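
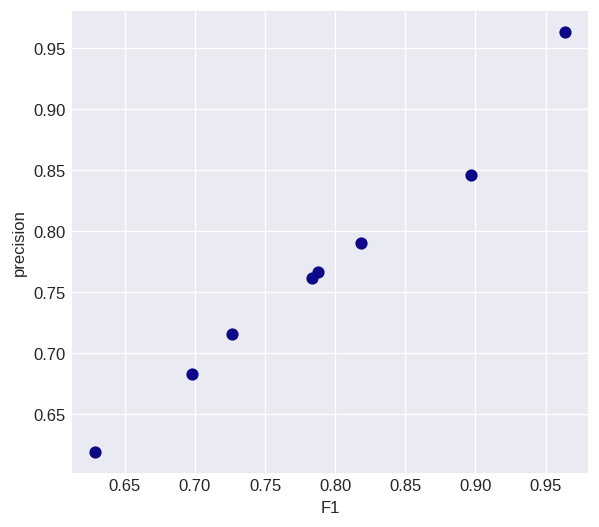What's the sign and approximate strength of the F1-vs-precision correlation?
positive, strong

Points are positively correlated; strong (|r| ≈ 1.0).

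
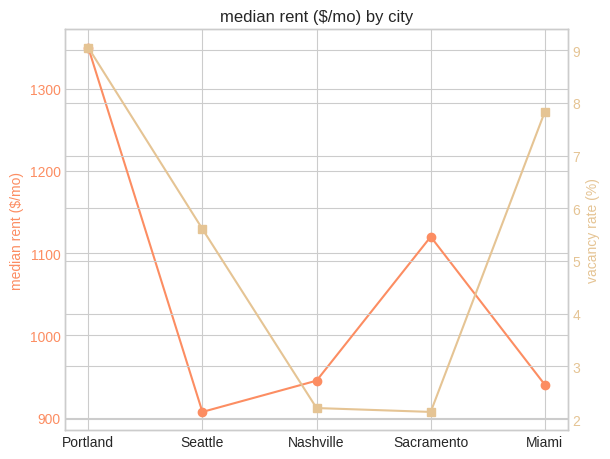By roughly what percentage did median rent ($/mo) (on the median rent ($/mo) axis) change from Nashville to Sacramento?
≈ +15.8%

Nashville ≈ 950, Sacramento ≈ 1100; (1100 − 950) / 950 ≈ +15.8%.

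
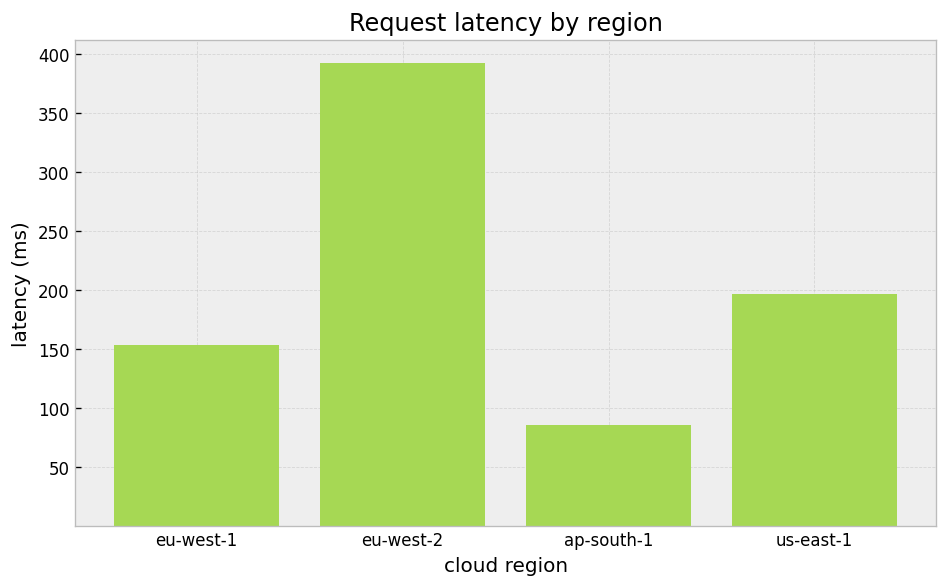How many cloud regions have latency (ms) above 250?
Above 250: eu-west-2.

1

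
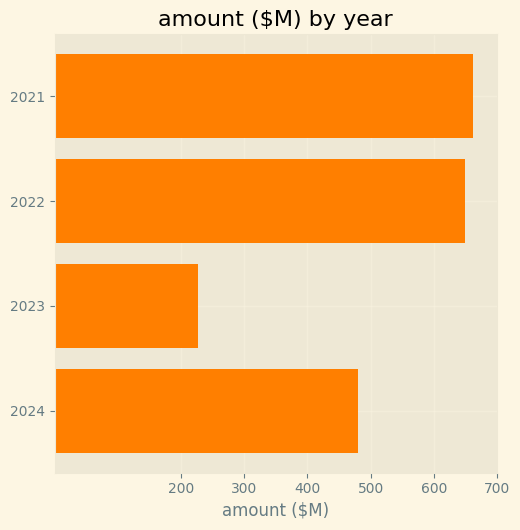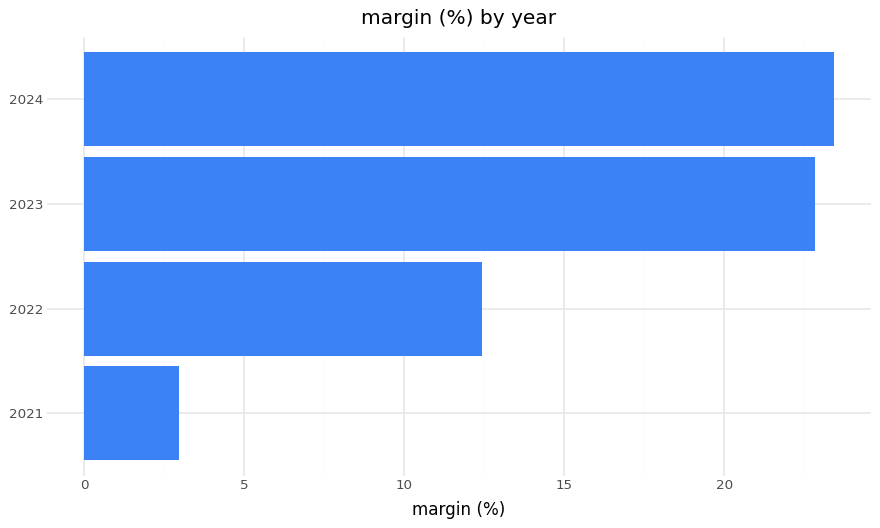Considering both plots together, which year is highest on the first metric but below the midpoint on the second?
Chart 2 median margin (%) ≈ 20; below-median years: 2021, 2022. Among those, 2021 has the highest amount ($M) (≈ 700).

2021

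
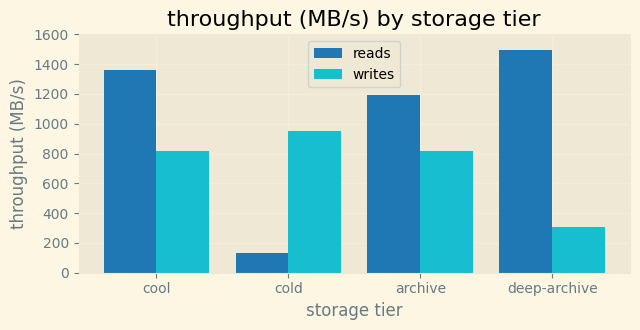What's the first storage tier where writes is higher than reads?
cool: writes ≈ 800 vs reads ≈ 1400 (not yet); cold: writes ≈ 1000 vs reads ≈ 200 (first crossover).

cold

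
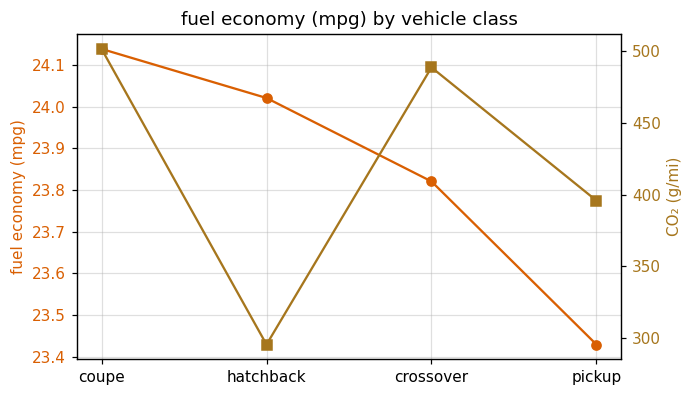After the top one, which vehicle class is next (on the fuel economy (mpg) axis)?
Top 3 (on the fuel economy (mpg) axis): coupe ≈ 24.1, hatchback ≈ 24.0, crossover ≈ 23.8.

hatchback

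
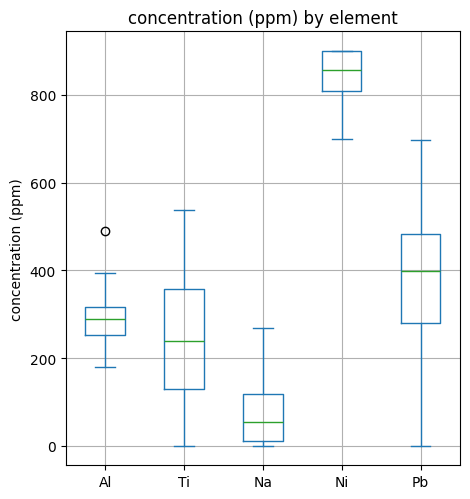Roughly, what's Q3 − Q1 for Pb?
Q3 ≈ 500, Q1 ≈ 300; IQR ≈ 200.

≈ 200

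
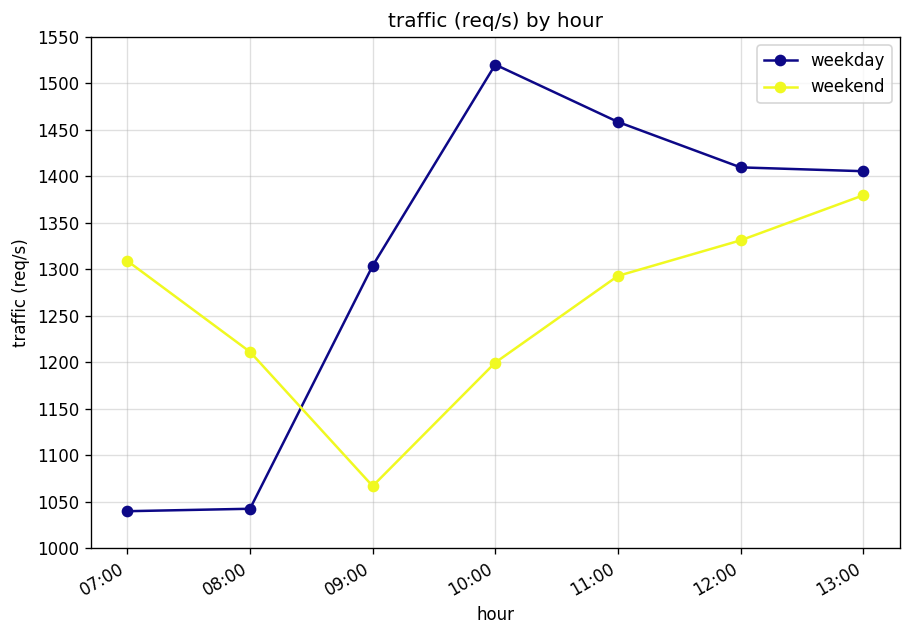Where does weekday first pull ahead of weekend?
09:00

08:00: weekday ≈ 1050 vs weekend ≈ 1200 (not yet); 09:00: weekday ≈ 1300 vs weekend ≈ 1050 (first crossover).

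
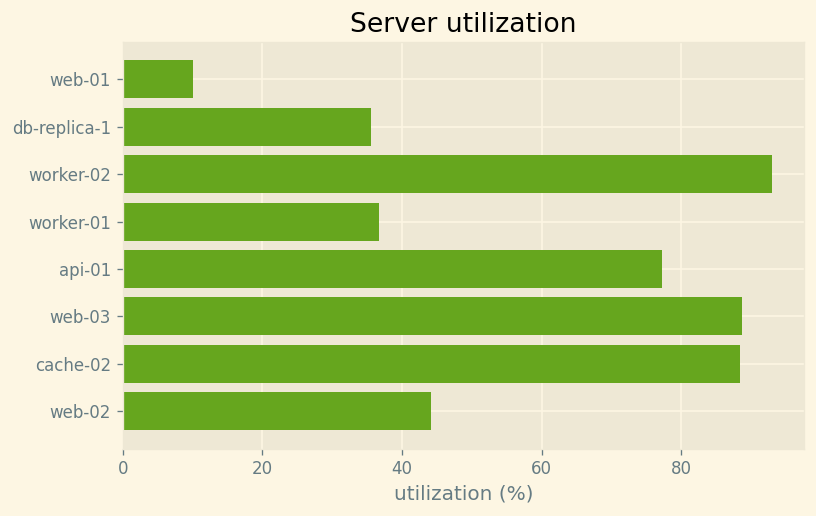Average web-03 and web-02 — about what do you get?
(90 + 40) / 2 ≈ 65.

≈ 65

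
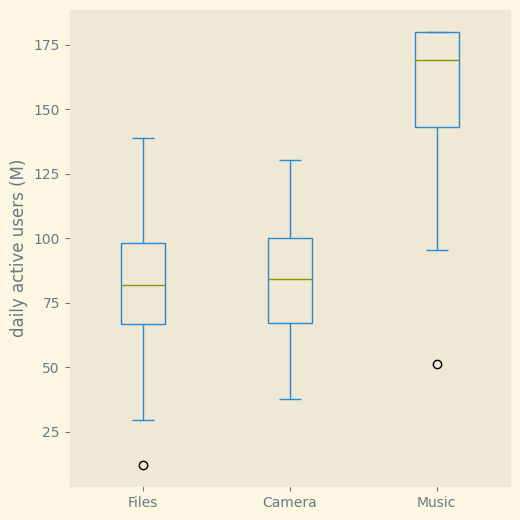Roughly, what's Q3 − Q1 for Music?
Q3 ≈ 180, Q1 ≈ 140; IQR ≈ 40.

≈ 40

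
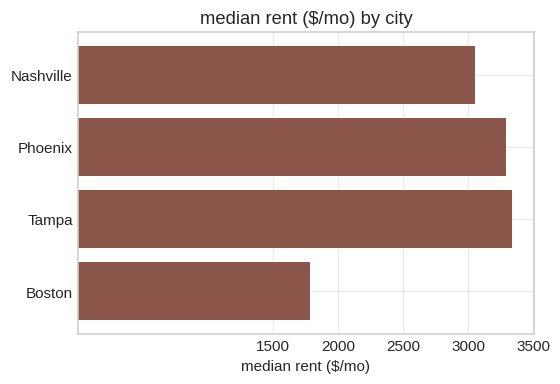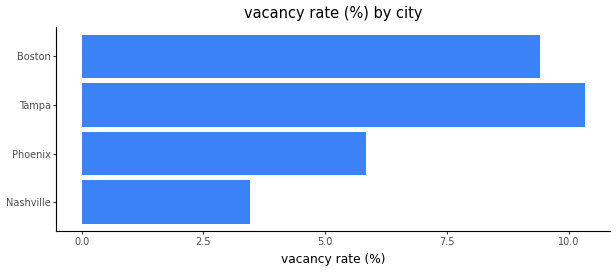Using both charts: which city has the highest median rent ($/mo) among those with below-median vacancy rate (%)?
Chart 2 median vacancy rate (%) ≈ 8; below-median cities: Nashville, Phoenix. Among those, Phoenix has the highest median rent ($/mo) (≈ 3500).

Phoenix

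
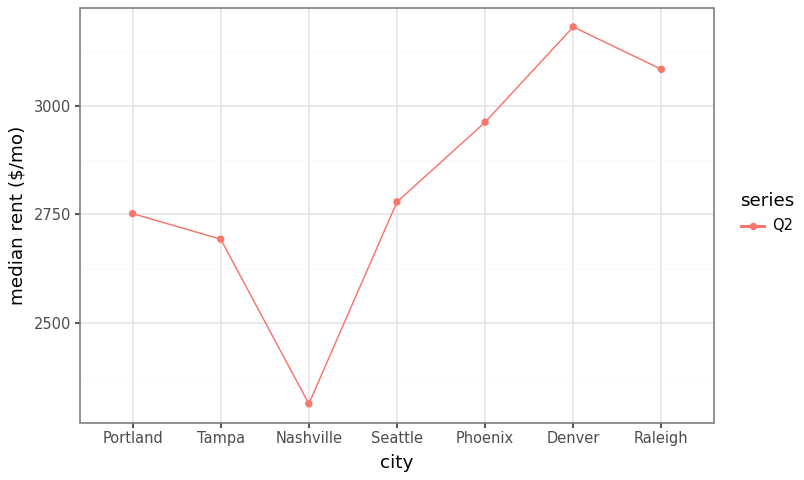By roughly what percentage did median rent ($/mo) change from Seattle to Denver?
≈ +14.3%

Seattle ≈ 2800, Denver ≈ 3200; (3200 − 2800) / 2800 ≈ +14.3%.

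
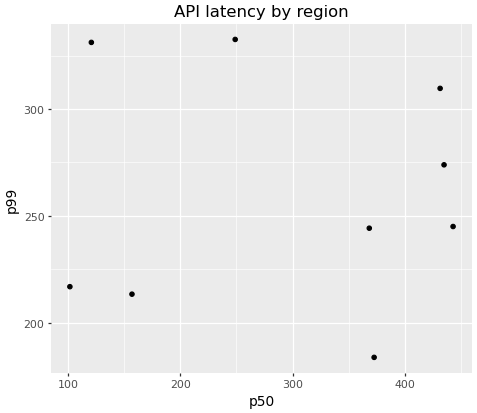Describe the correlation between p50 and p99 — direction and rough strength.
Points are roughly uncorrelated; weak (|r| ≈ 0.0).

no clear correlation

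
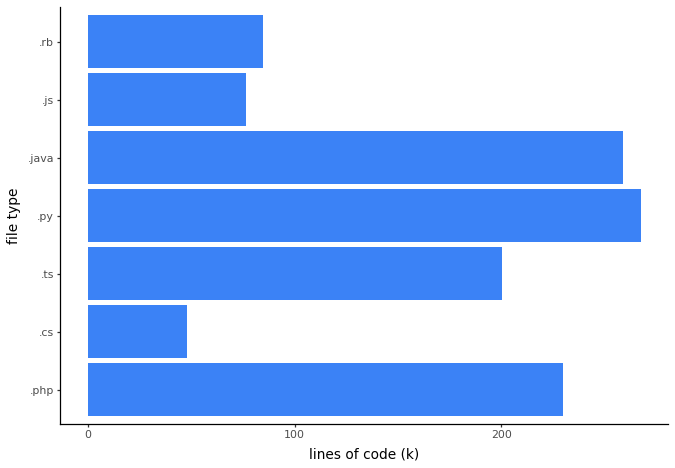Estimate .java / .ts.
.java ≈ 250, .ts ≈ 200; 250/200 ≈ 1.25.

≈ 1.25×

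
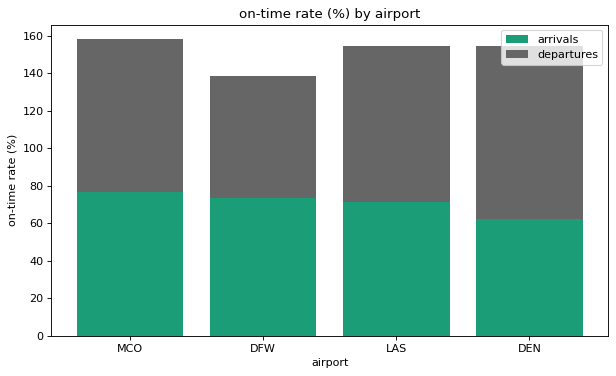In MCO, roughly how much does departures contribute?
departures top ≈ 160, bottom ≈ 80; segment ≈ 80.

≈ 80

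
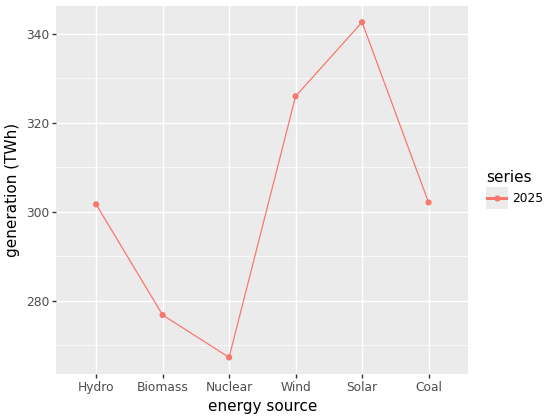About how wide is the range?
Max Solar ≈ 340, min Nuclear ≈ 270; range ≈ 70.

≈ 70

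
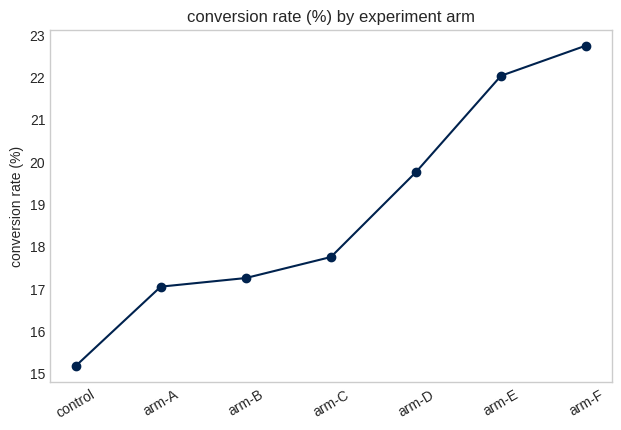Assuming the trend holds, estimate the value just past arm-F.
Last three: 20, 22, 23 → slope ≈ 1.5/step → next ≈ 24.5.

≈ 24.5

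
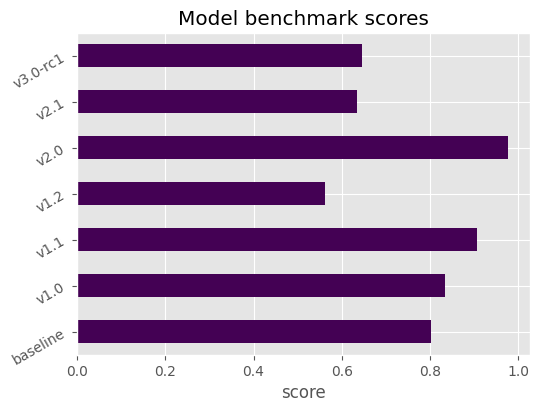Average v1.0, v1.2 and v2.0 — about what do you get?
(0.8 + 0.6 + 1.0) / 3 ≈ 0.8.

≈ 0.8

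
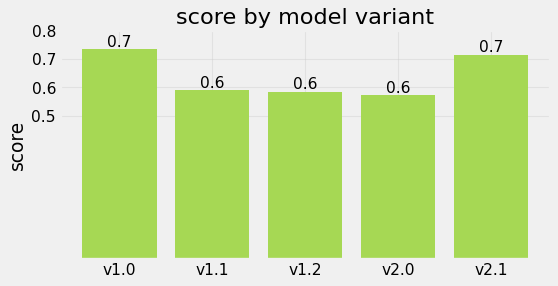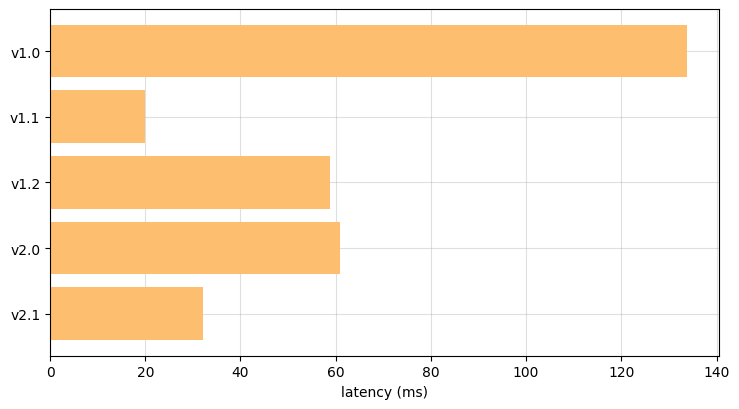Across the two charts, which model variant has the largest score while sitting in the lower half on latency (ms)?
Chart 2 median latency (ms) ≈ 60; below-median model variants: v1.1, v2.1. Among those, v2.1 has the highest score (≈ 0.7).

v2.1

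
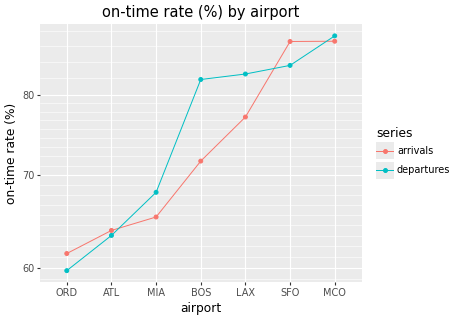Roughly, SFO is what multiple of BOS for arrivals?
≈ 1.21×

SFO ≈ 85, BOS ≈ 70; 85/70 ≈ 1.21.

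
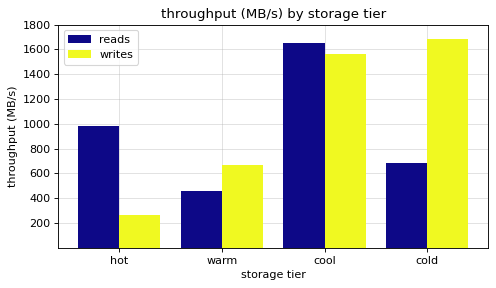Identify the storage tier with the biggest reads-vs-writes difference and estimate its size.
cold, ≈ 1000 MB/s

cold: reads ≈ 600, writes ≈ 1600 → gap ≈ 1000. Next-largest (hot) is only ≈ 800.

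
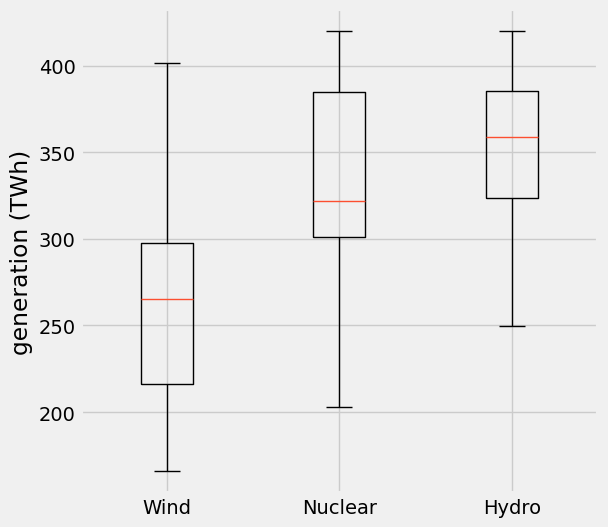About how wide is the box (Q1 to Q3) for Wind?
≈ 80

Q3 ≈ 300, Q1 ≈ 220; IQR ≈ 80.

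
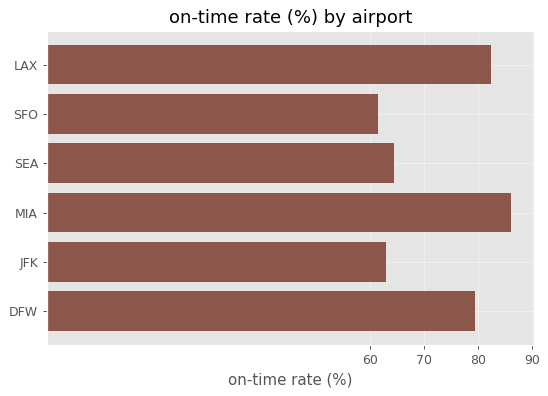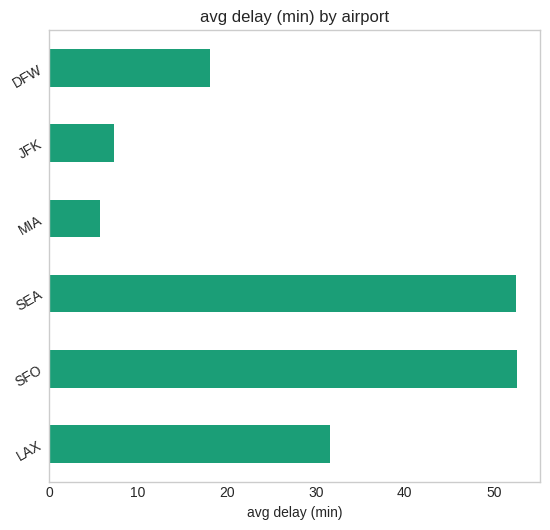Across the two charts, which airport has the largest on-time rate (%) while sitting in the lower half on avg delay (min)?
MIA

Chart 2 median avg delay (min) ≈ 25; below-median airports: MIA, JFK, DFW. Among those, MIA has the highest on-time rate (%) (≈ 90).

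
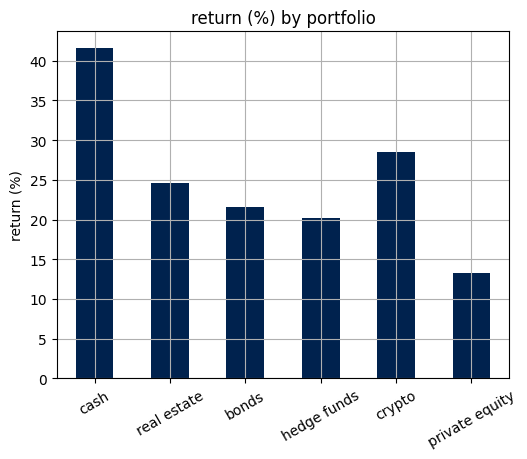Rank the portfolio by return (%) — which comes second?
Top 3: cash ≈ 40, crypto ≈ 30, real estate ≈ 25.

crypto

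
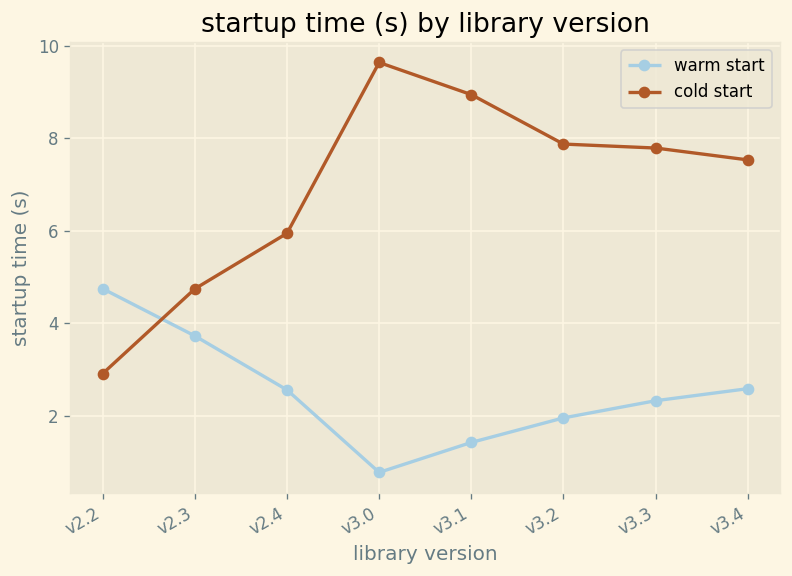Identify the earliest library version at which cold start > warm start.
v2.2: cold start ≈ 3 vs warm start ≈ 5 (not yet); v2.3: cold start ≈ 5 vs warm start ≈ 4 (first crossover).

v2.3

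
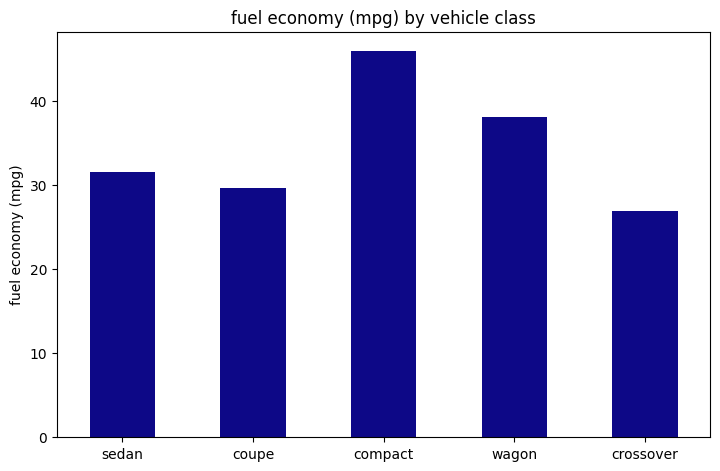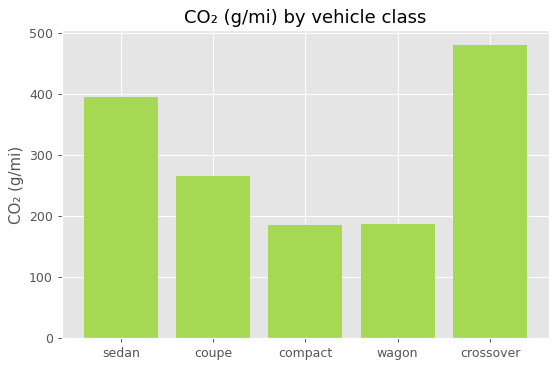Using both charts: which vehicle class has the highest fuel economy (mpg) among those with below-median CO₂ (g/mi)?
Chart 2 median CO₂ (g/mi) ≈ 250; below-median vehicle classes: compact, wagon. Among those, compact has the highest fuel economy (mpg) (≈ 45).

compact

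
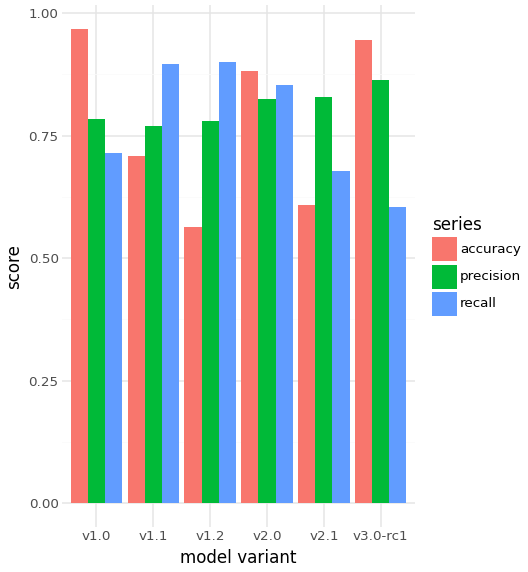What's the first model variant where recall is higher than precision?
v1.1

v1.0: recall ≈ 0.7 vs precision ≈ 0.8 (not yet); v1.1: recall ≈ 0.9 vs precision ≈ 0.8 (first crossover).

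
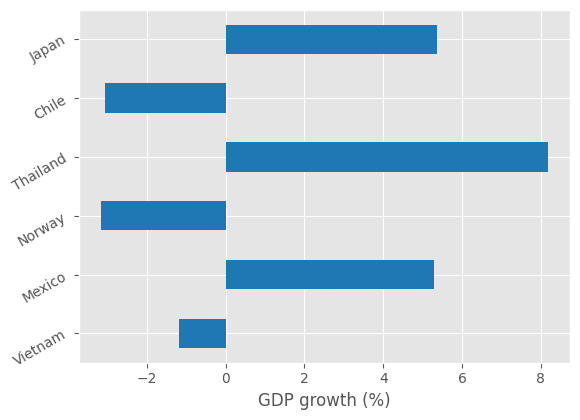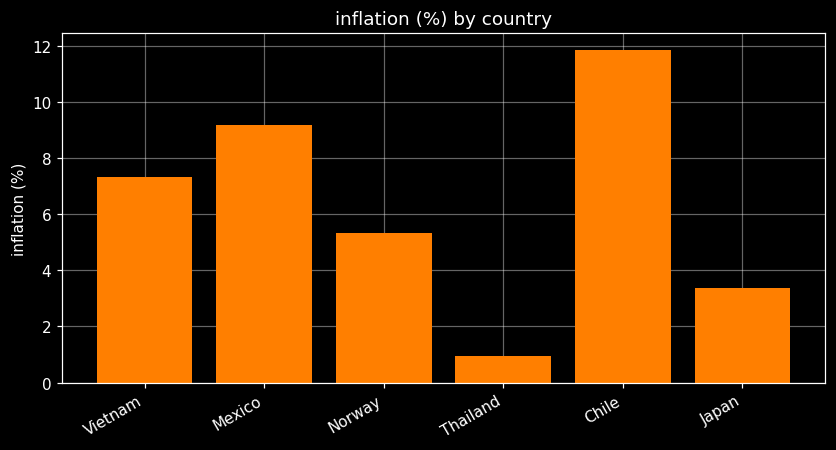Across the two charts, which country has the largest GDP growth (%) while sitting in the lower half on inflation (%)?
Thailand

Chart 2 median inflation (%) ≈ 6; below-median countries: Norway, Thailand, Japan. Among those, Thailand has the highest GDP growth (%) (≈ 8).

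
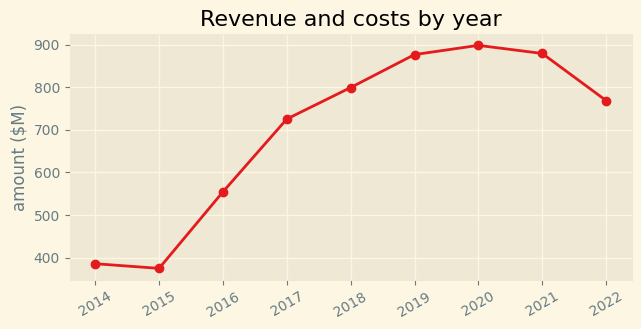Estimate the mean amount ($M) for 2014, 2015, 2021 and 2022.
≈ 600

(400 + 350 + 900 + 750) / 4 ≈ 600.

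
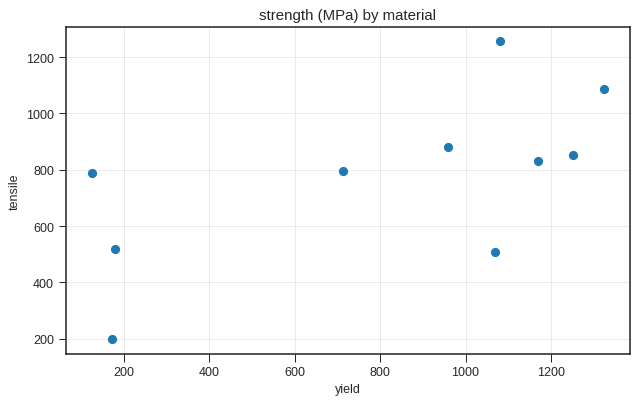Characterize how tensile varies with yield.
positive, moderate

Points are positively correlated; moderate (|r| ≈ 0.6).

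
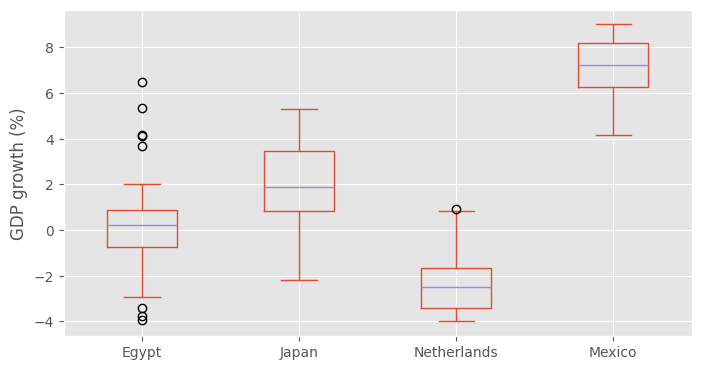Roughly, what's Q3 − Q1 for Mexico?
Q3 ≈ 8, Q1 ≈ 6; IQR ≈ 2.

≈ 2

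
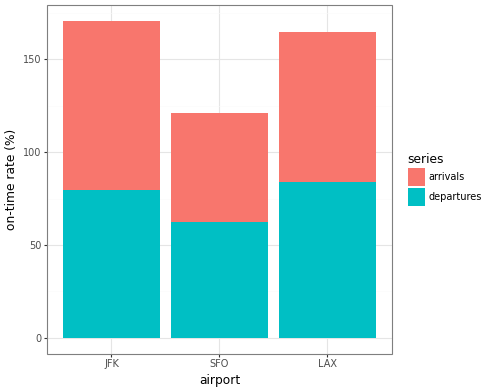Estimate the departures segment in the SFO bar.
departures top ≈ 60, bottom ≈ 0; segment ≈ 60.

≈ 60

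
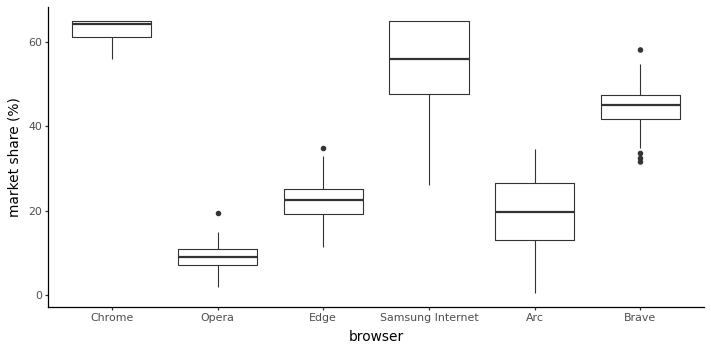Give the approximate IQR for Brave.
≈ 5

Q3 ≈ 45, Q1 ≈ 40; IQR ≈ 5.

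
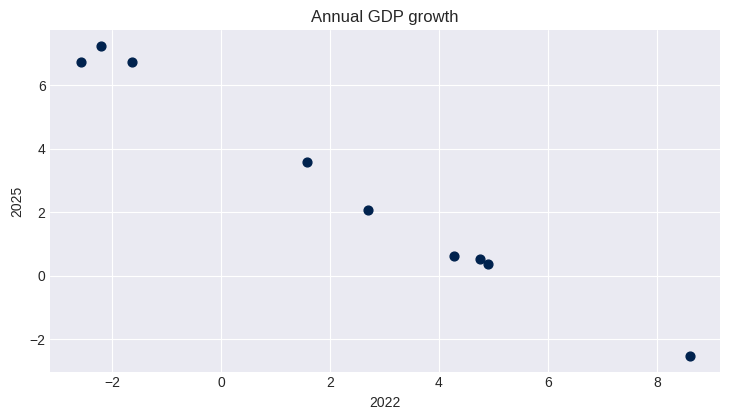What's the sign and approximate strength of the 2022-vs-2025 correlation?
negative, strong

Points are negatively correlated; strong (|r| ≈ 1.0).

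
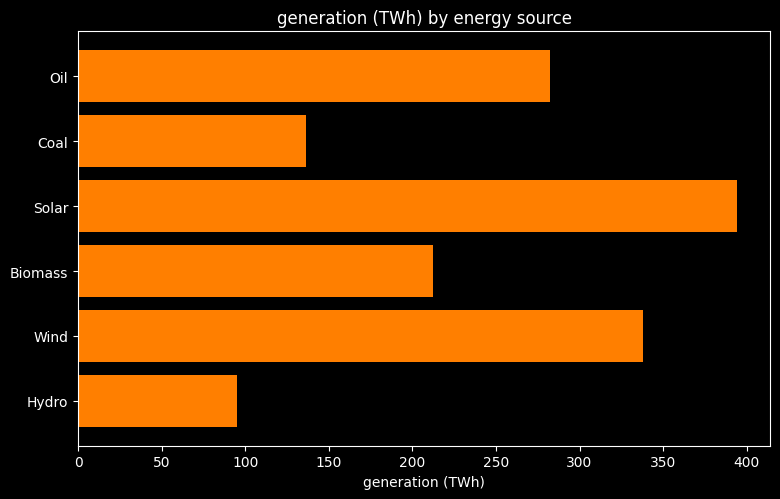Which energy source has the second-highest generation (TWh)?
Top 3: Solar ≈ 400, Wind ≈ 350, Oil ≈ 300.

Wind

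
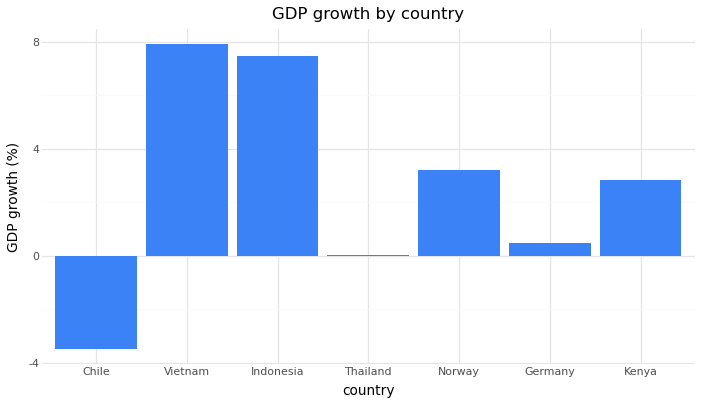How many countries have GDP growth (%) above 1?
4

Above 1: Vietnam, Indonesia, Norway, Kenya.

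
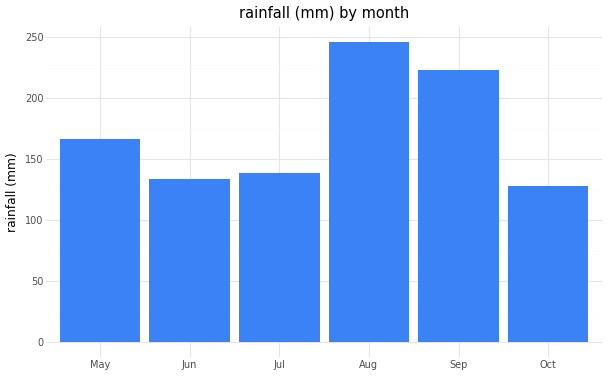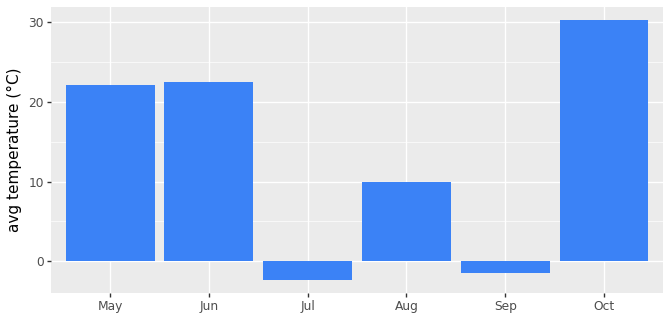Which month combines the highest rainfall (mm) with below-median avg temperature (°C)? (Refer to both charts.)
Aug

Chart 2 median avg temperature (°C) ≈ 15; below-median months: Jul, Aug, Sep. Among those, Aug has the highest rainfall (mm) (≈ 250).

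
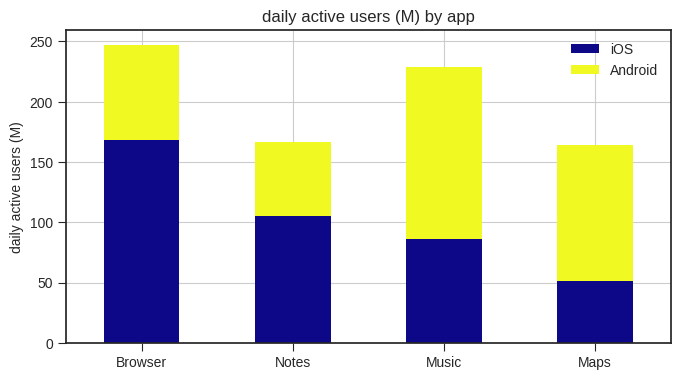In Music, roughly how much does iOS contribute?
≈ 75

iOS top ≈ 75, bottom ≈ 0; segment ≈ 75.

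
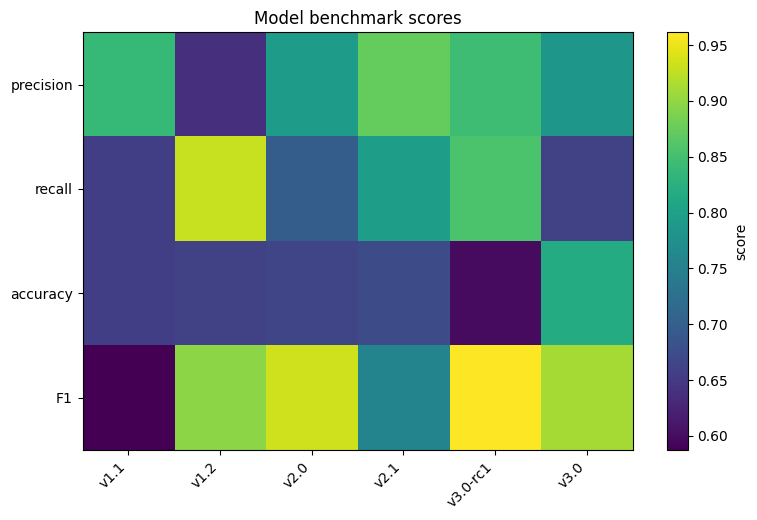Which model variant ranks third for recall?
v2.1

Top 4 for recall: v1.2 ≈ 0.95, v3.0-rc1 ≈ 0.85, v2.1 ≈ 0.80, v2.0 ≈ 0.70.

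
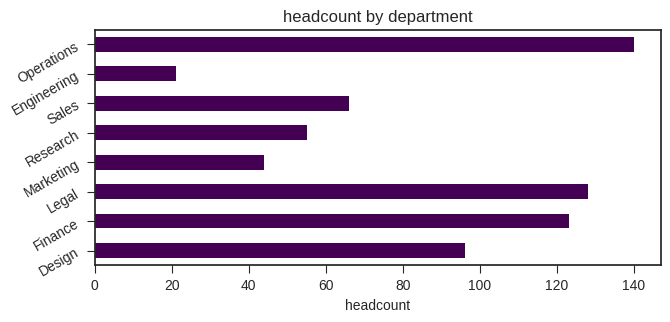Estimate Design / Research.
Design ≈ 100, Research ≈ 60; 100/60 ≈ 1.67.

≈ 1.67×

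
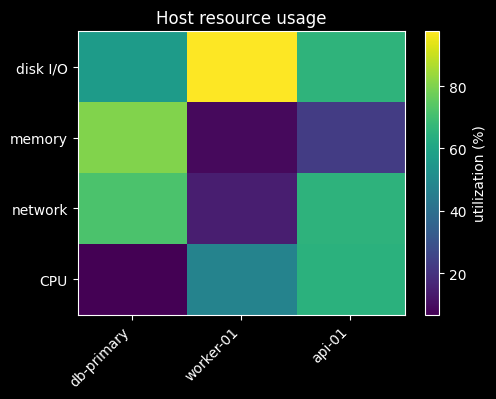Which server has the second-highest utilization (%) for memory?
api-01

Top 3 for memory: db-primary ≈ 80, api-01 ≈ 20, worker-01 ≈ 10.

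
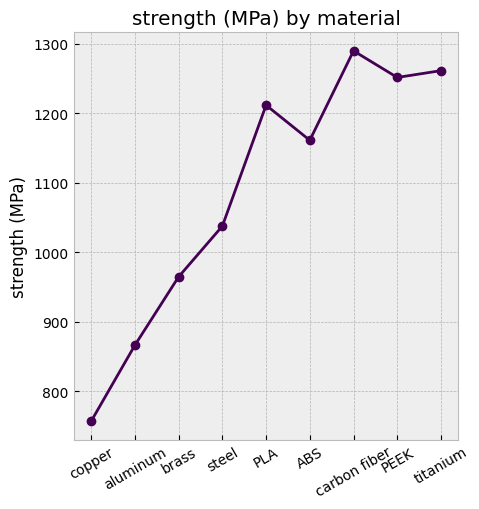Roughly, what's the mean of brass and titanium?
≈ 1100

(950 + 1250) / 2 ≈ 1100.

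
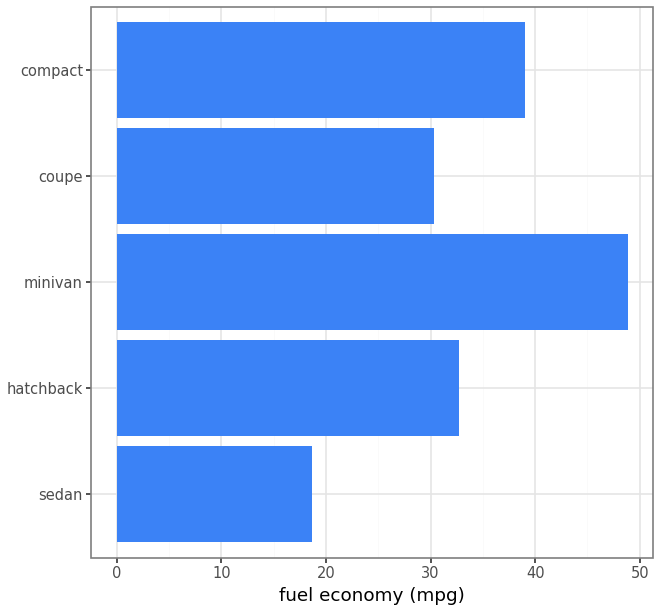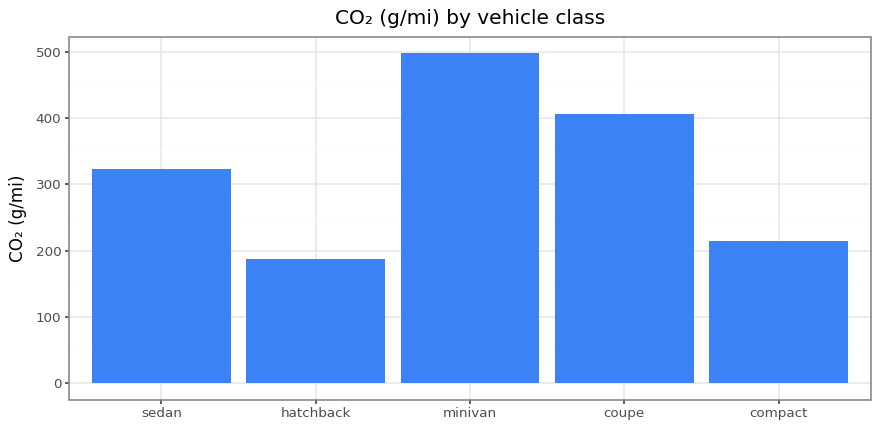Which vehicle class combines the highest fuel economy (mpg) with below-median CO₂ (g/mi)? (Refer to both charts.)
compact

Chart 2 median CO₂ (g/mi) ≈ 300; below-median vehicle classes: hatchback, compact. Among those, compact has the highest fuel economy (mpg) (≈ 40).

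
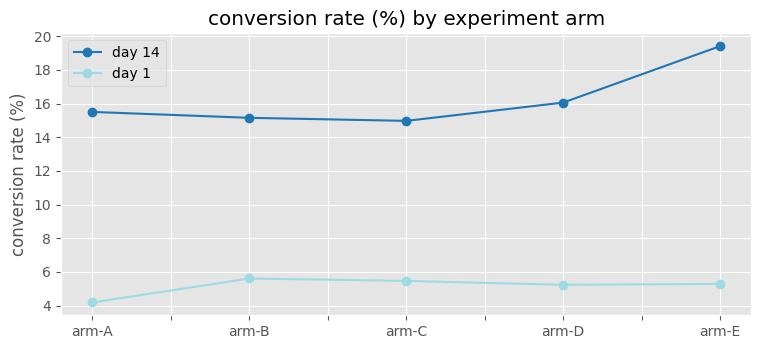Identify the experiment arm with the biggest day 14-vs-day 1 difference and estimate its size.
arm-E: day 14 ≈ 20, day 1 ≈ 6 → gap ≈ 14. Next-largest (arm-A) is only ≈ 12.

arm-E, ≈ 14 %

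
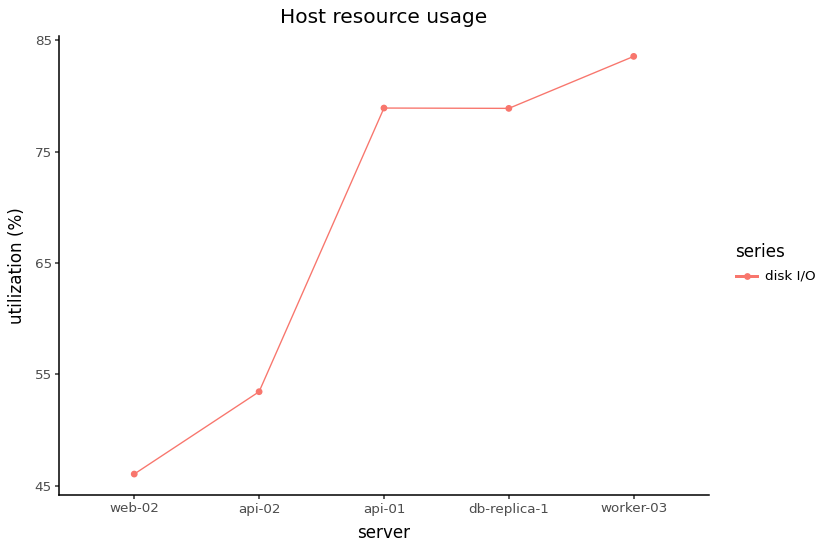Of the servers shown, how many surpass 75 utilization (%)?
Above 75: api-01, db-replica-1, worker-03.

3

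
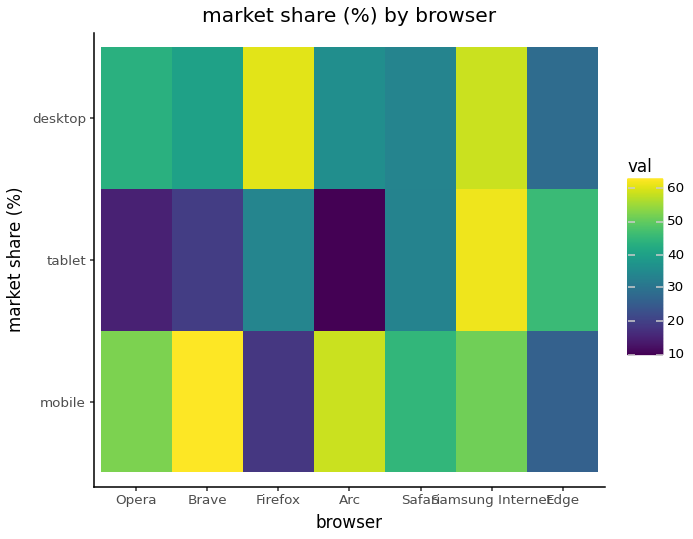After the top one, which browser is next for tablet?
Top 3 for tablet: Samsung Internet ≈ 60, Edge ≈ 45, Firefox ≈ 35.

Edge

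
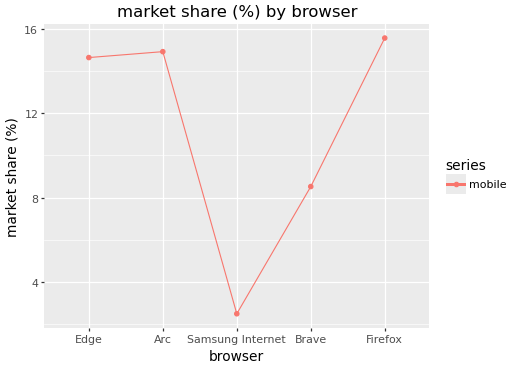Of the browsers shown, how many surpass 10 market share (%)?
3

Above 10: Edge, Arc, Firefox.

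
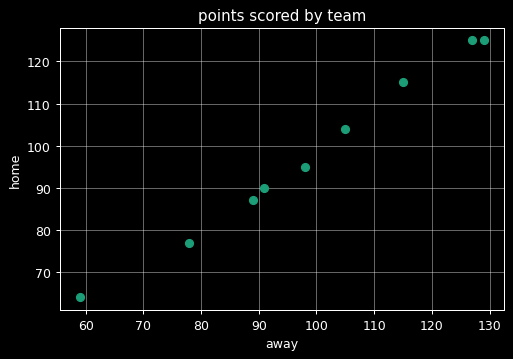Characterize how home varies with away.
positive, strong

Points are positively correlated; strong (|r| ≈ 1.0).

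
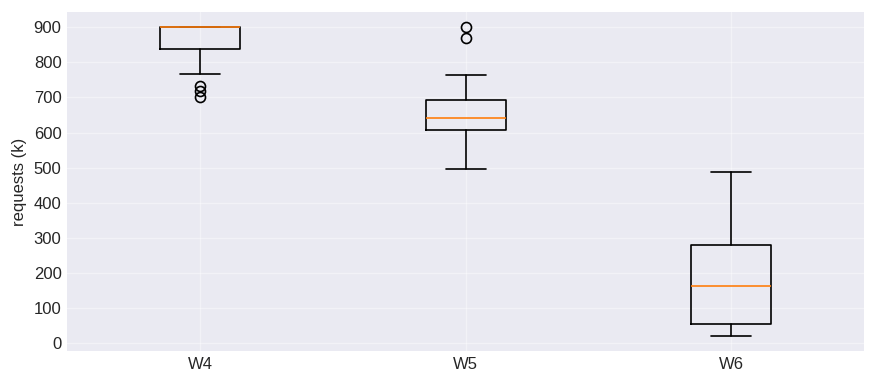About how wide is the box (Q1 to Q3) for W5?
Q3 ≈ 700, Q1 ≈ 600; IQR ≈ 100.

≈ 100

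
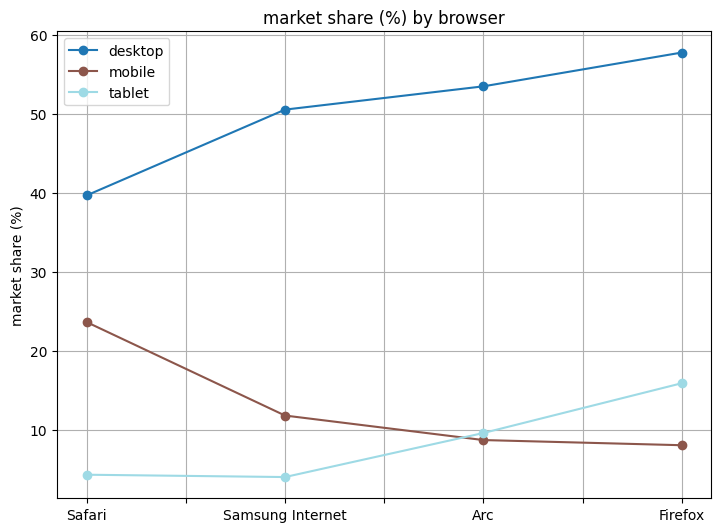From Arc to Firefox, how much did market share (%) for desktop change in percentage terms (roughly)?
Arc ≈ 55, Firefox ≈ 60; (60 − 55) / 55 ≈ +9.1%.

≈ +9.1%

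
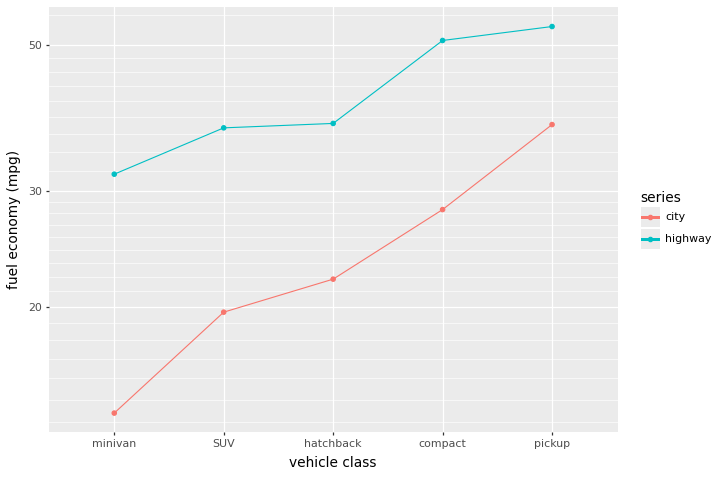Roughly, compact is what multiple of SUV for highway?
compact ≈ 50, SUV ≈ 35; 50/35 ≈ 1.43.

≈ 1.43×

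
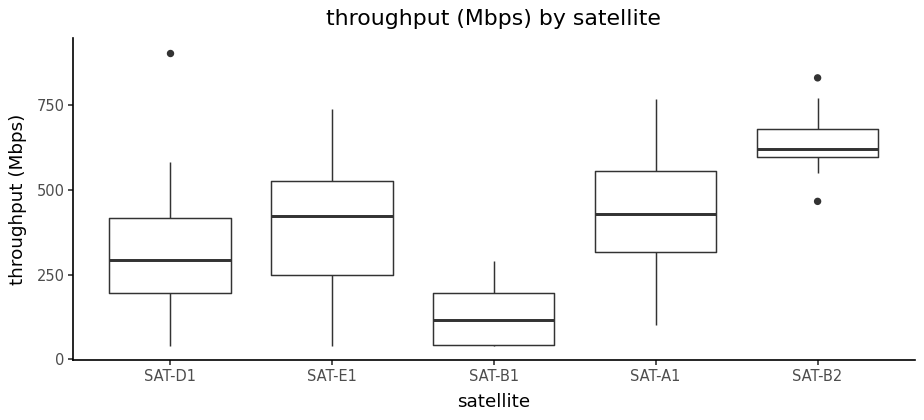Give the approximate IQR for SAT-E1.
Q3 ≈ 550, Q1 ≈ 250; IQR ≈ 300.

≈ 300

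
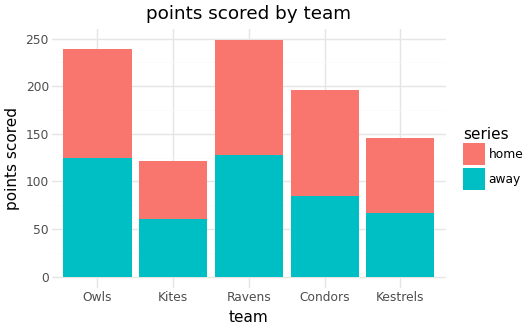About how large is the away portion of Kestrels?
away top ≈ 75, bottom ≈ 0; segment ≈ 75.

≈ 75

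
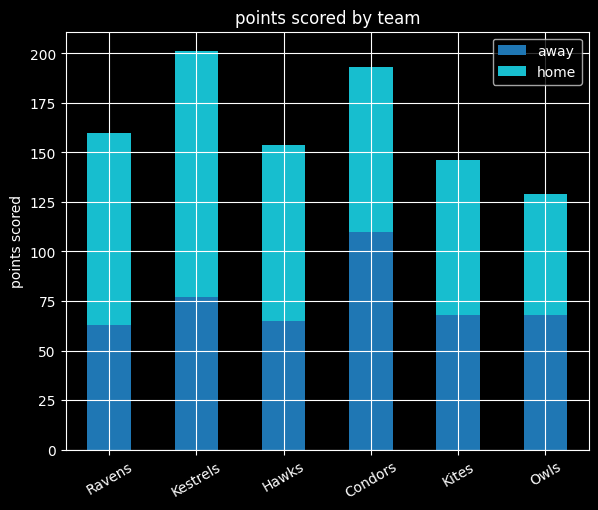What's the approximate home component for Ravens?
≈ 100

home top ≈ 160, bottom ≈ 60; segment ≈ 100.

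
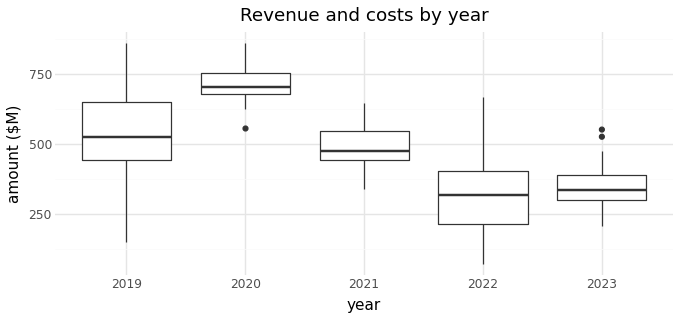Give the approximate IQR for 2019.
Q3 ≈ 650, Q1 ≈ 450; IQR ≈ 200.

≈ 200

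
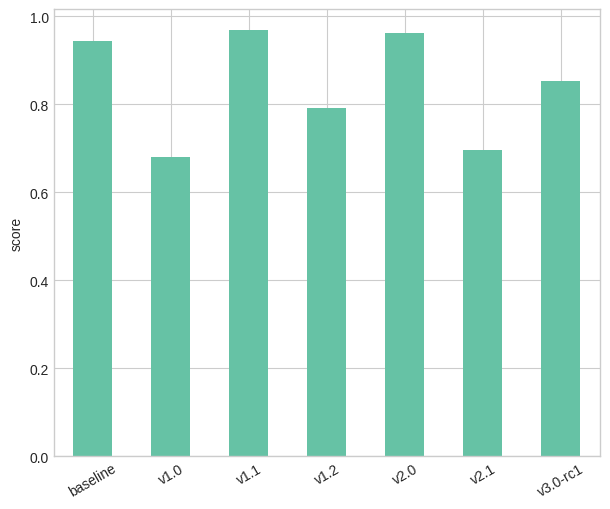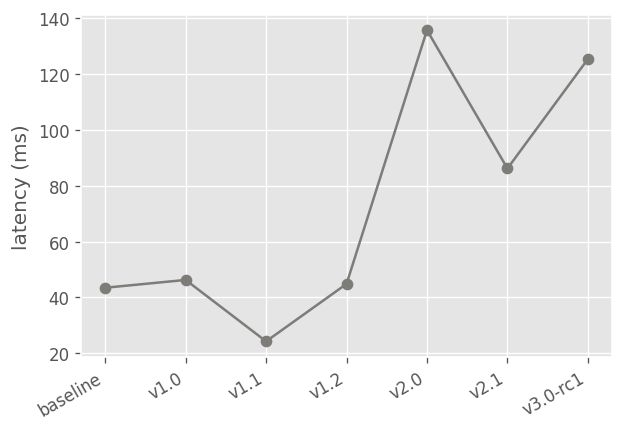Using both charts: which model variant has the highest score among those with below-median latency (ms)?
v1.1

Chart 2 median latency (ms) ≈ 40; below-median model variants: baseline, v1.1, v1.2. Among those, v1.1 has the highest score (≈ 1).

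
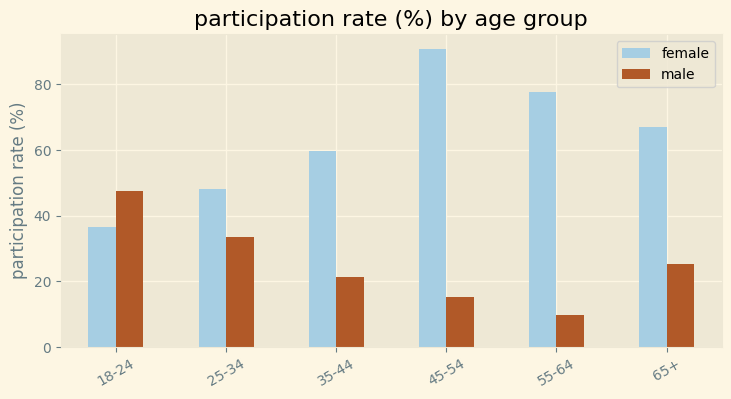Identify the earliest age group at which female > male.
18-24: female ≈ 40 vs male ≈ 50 (not yet); 25-34: female ≈ 50 vs male ≈ 30 (first crossover).

25-34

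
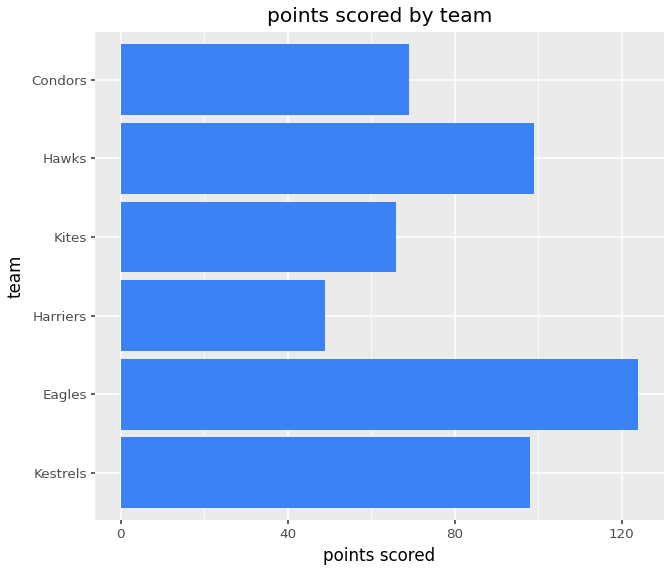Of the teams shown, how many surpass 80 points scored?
3

Above 80: Kestrels, Eagles, Hawks.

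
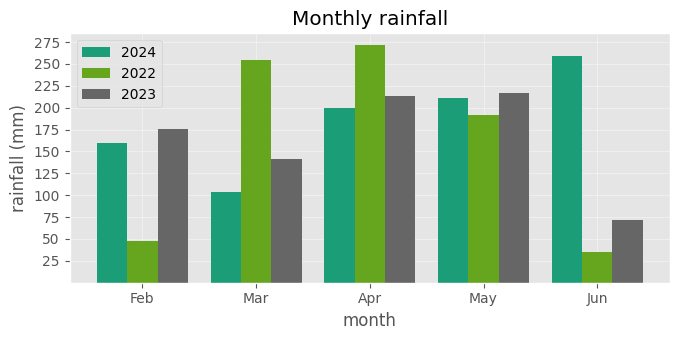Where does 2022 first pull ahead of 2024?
Feb: 2022 ≈ 50 vs 2024 ≈ 150 (not yet); Mar: 2022 ≈ 250 vs 2024 ≈ 100 (first crossover).

Mar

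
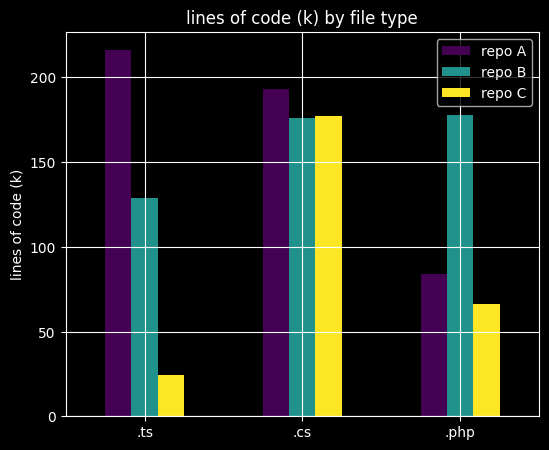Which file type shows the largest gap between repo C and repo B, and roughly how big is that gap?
.php, ≈ 120 k

.php: repo C ≈ 60, repo B ≈ 180 → gap ≈ 120. Next-largest (.ts) is only ≈ 100.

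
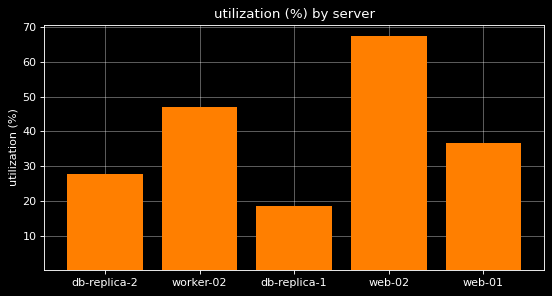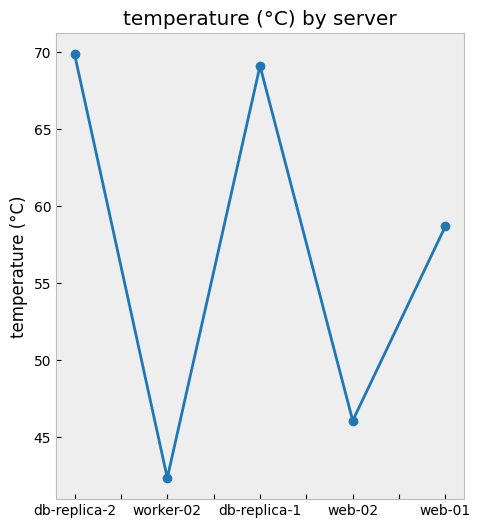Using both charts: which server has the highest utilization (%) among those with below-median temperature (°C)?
web-02

Chart 2 median temperature (°C) ≈ 60; below-median servers: worker-02, web-02. Among those, web-02 has the highest utilization (%) (≈ 70).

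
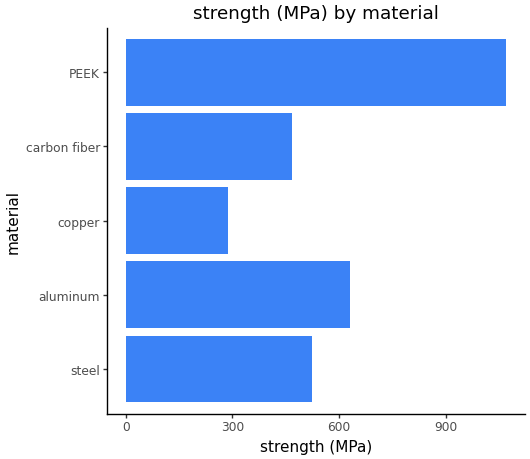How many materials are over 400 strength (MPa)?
4

Above 400: steel, aluminum, carbon fiber, PEEK.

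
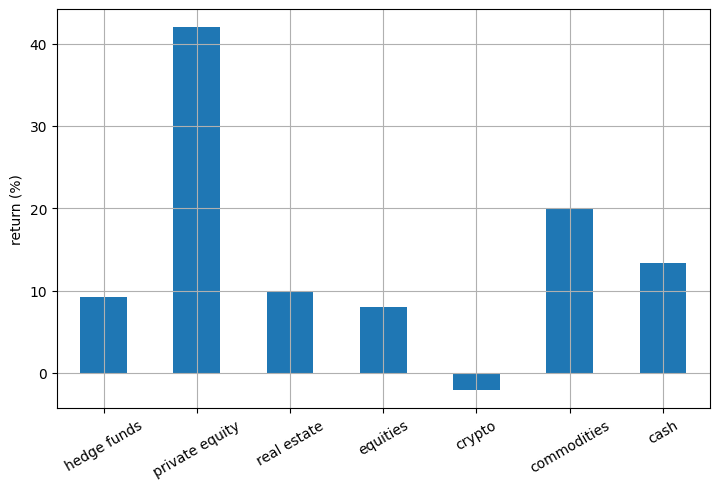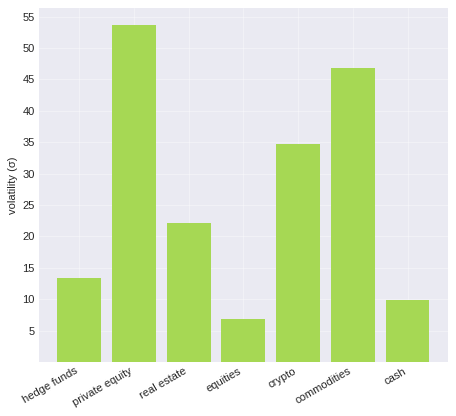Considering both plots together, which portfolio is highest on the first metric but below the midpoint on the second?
Chart 2 median volatility (σ) ≈ 20; below-median portfolios: hedge funds, equities, cash. Among those, cash has the highest return (%) (≈ 15).

cash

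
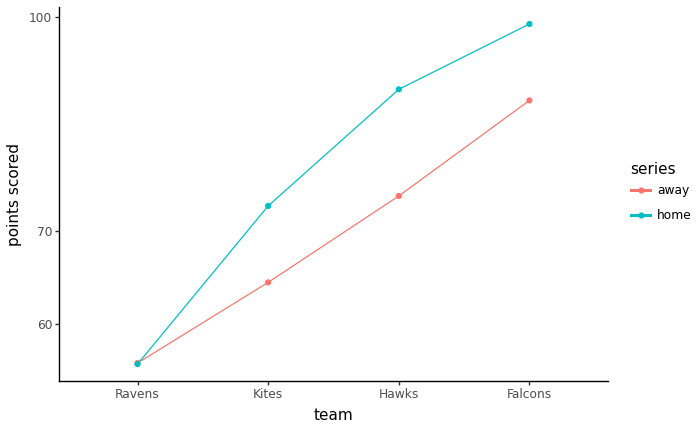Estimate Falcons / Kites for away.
≈ 1.31×

Falcons ≈ 85, Kites ≈ 65; 85/65 ≈ 1.31.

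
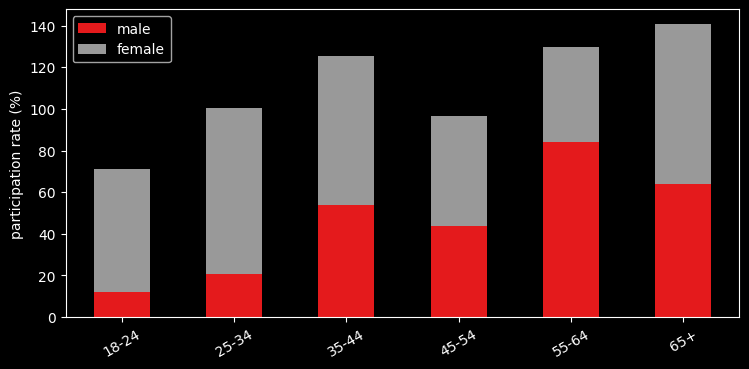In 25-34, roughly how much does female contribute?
female top ≈ 100, bottom ≈ 20; segment ≈ 80.

≈ 80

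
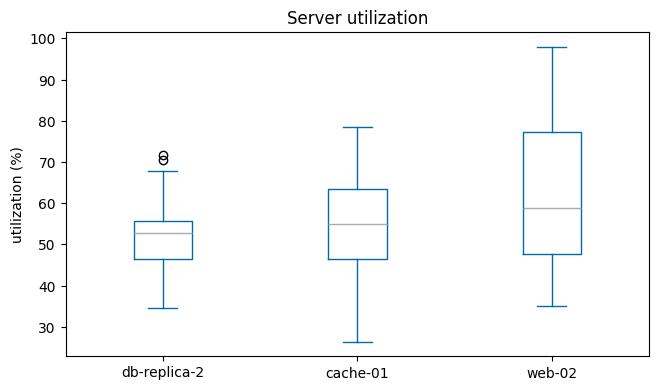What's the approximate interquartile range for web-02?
Q3 ≈ 78, Q1 ≈ 48; IQR ≈ 30.

≈ 30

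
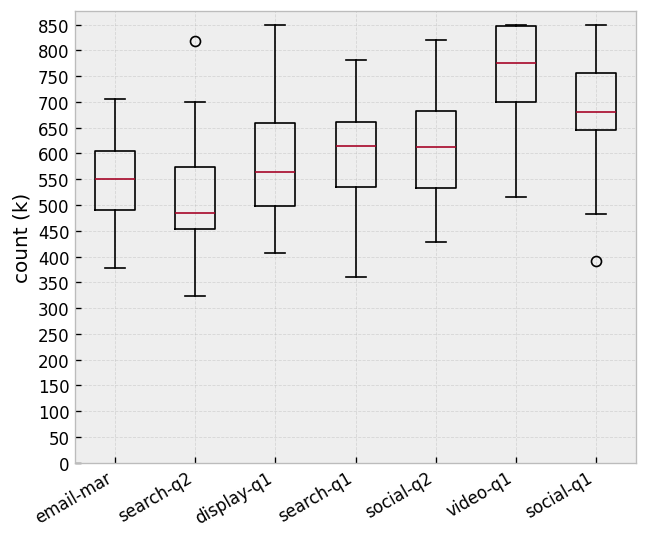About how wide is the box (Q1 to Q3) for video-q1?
Q3 ≈ 850, Q1 ≈ 700; IQR ≈ 150.

≈ 150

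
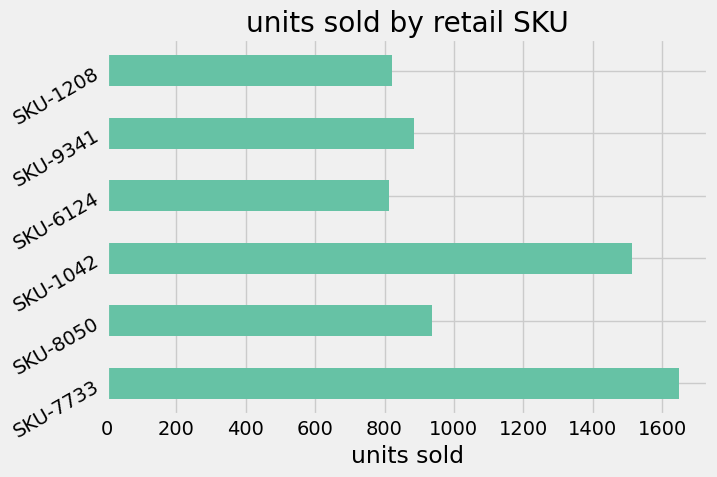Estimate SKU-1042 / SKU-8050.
SKU-1042 ≈ 1600, SKU-8050 ≈ 1000; 1600/1000 ≈ 1.6.

≈ 1.6×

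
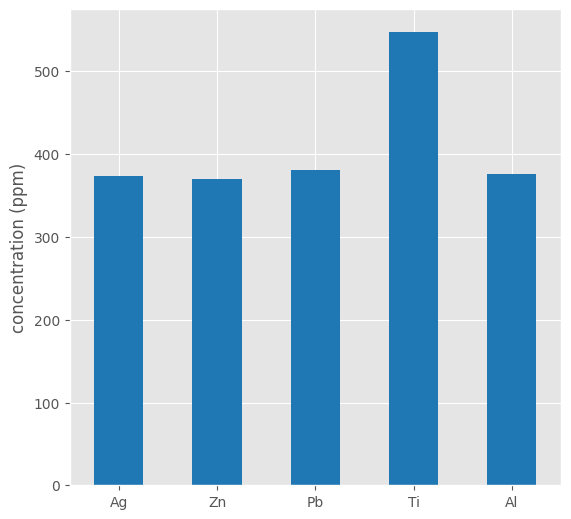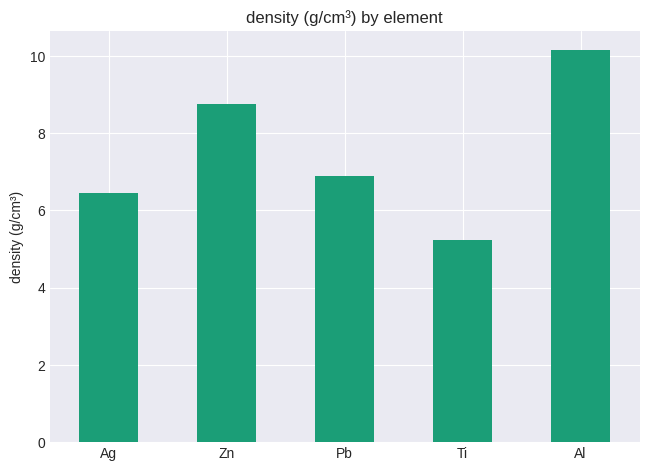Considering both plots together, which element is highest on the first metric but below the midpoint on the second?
Ti

Chart 2 median density (g/cm³) ≈ 7; below-median elements: Ag, Ti. Among those, Ti has the highest concentration (ppm) (≈ 500).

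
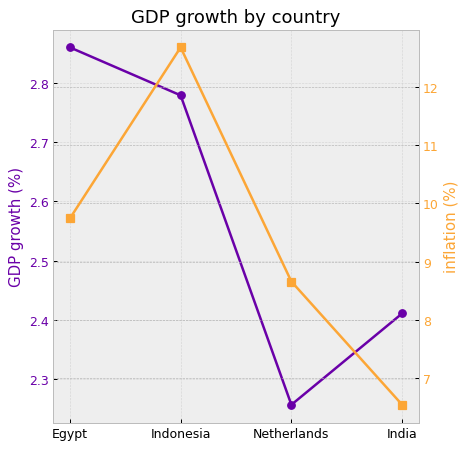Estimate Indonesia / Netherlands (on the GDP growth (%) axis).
≈ 1.22×

Indonesia ≈ 2.8, Netherlands ≈ 2.3; 2.8/2.3 ≈ 1.22.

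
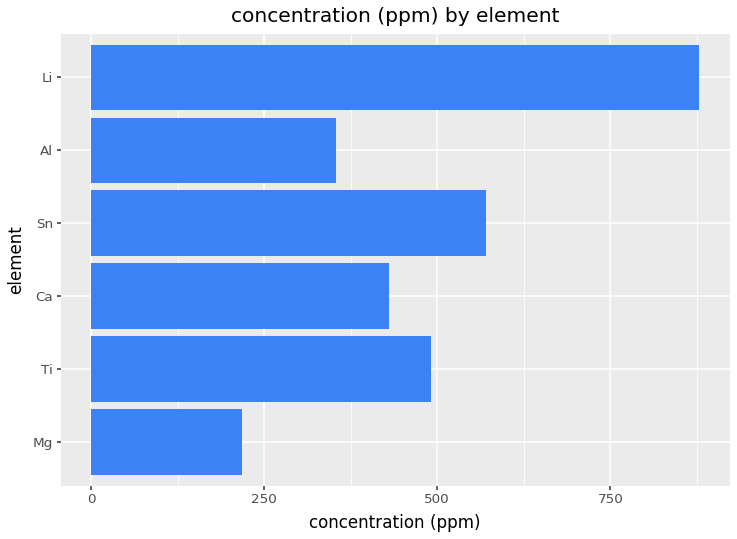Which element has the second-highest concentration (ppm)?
Top 3: Li ≈ 900, Sn ≈ 600, Ti ≈ 500.

Sn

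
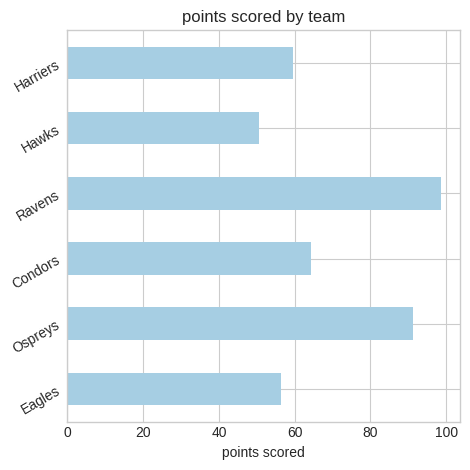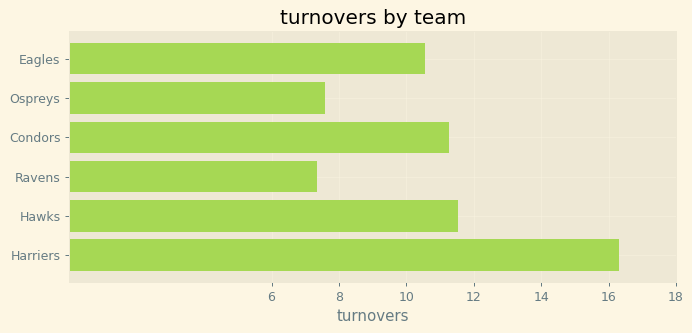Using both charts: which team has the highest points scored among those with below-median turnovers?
Chart 2 median turnovers ≈ 10; below-median teams: Eagles, Ospreys, Ravens. Among those, Ravens has the highest points scored (≈ 100).

Ravens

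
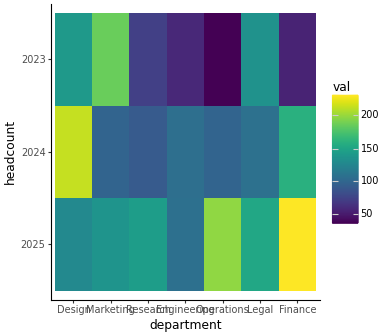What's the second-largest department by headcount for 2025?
Top 3 for 2025: Finance ≈ 240, Operations ≈ 200, Legal ≈ 160.

Operations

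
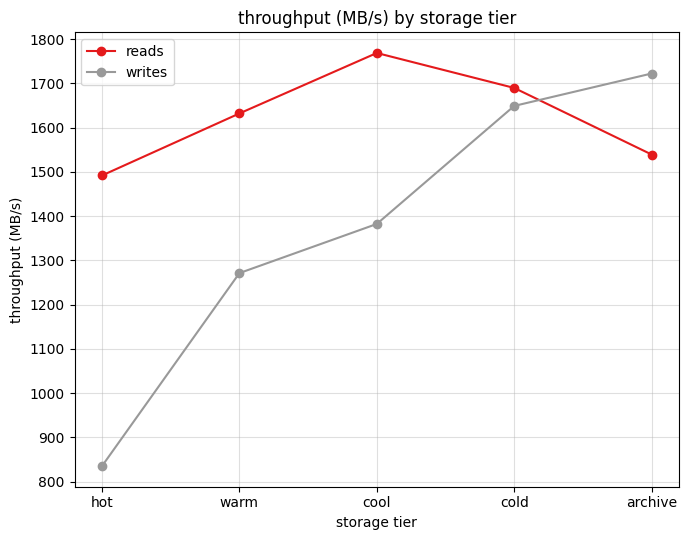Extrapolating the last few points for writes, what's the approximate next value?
Last three: 1400, 1600, 1700 → slope ≈ 150/step → next ≈ 1850.

≈ 1850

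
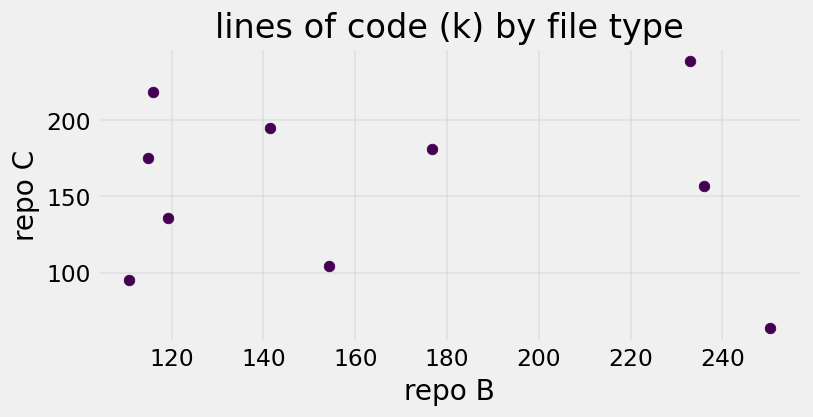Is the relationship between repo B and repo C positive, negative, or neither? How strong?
no clear correlation

Points are roughly uncorrelated; weak (|r| ≈ 0.1).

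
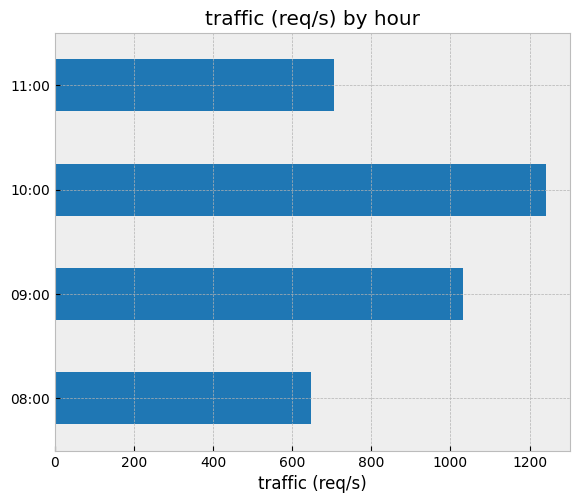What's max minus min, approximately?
Max 10:00 ≈ 1200, min 08:00 ≈ 600; range ≈ 600.

≈ 600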